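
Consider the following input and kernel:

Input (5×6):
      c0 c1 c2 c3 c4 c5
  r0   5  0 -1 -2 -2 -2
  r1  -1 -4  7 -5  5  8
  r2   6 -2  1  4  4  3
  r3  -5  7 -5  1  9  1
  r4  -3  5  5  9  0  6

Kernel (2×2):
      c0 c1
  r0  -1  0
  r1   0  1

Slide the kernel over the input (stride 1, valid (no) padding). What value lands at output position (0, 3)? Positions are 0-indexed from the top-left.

7

The receptive field on the input at this output position is [-2 -2 / -5 5]. Elementwise product with the kernel and sum: -2·-1 + 5·1.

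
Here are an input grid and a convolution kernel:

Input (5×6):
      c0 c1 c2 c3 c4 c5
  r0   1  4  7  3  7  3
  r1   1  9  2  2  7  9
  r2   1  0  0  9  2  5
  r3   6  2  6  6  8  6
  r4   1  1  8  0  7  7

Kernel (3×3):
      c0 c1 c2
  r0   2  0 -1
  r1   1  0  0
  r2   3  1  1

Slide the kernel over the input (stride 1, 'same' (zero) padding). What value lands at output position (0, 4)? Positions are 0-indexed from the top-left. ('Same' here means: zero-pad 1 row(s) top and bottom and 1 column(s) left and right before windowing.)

25

The receptive field on the zero-padded input at this output position is [0 0 0 / 3 7 3 / 2 7 9]. Elementwise product with the kernel and sum: 0·2 + 0·-1 + 3·1 + 2·3 + 7·1 + 9·1.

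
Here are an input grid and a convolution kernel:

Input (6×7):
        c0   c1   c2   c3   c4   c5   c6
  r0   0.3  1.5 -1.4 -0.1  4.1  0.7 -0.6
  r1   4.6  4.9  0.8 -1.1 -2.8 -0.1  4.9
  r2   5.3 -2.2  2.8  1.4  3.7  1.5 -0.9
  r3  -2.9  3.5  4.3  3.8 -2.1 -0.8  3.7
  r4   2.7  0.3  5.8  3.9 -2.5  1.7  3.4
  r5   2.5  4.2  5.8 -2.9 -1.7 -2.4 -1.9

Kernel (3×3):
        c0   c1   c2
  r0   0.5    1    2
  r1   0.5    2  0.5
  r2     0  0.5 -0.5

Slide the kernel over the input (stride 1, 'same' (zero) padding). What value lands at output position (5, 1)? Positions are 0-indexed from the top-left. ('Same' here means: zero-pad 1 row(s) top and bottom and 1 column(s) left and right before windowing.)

25.8

The receptive field on the zero-padded input at this output position is [2.7 0.3 5.8 / 2.5 4.2 5.8 / 0 0 0]. Elementwise product with the kernel and sum: 2.7·0.5 + 0.3·1 + 5.8·2 + 2.5·0.5 + 4.2·2 + 5.8·0.5 + 0·0.5 + 0·-0.5.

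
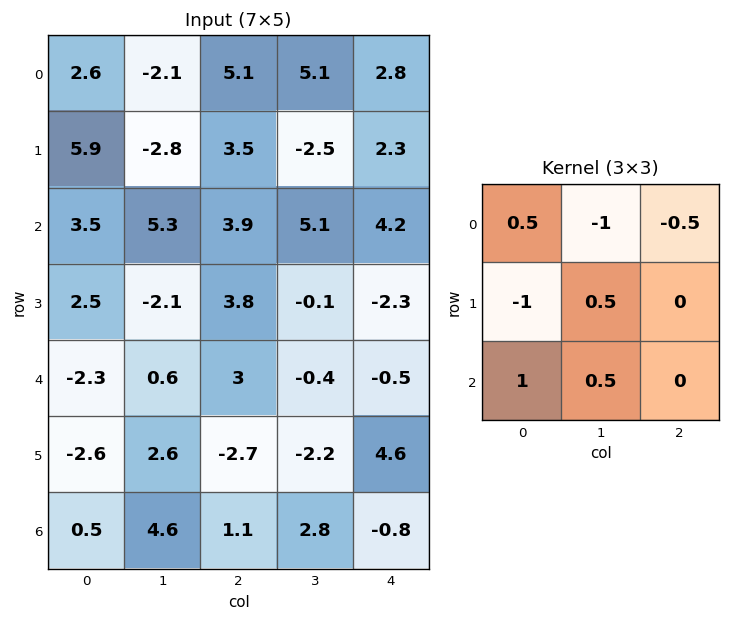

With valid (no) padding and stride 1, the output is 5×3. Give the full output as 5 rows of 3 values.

Output[0,0]: The receptive field on the input at this output position is [2.6 -2.1 5.1 / 5.9 -2.8 3.5 / 3.5 5.3 3.9]. Elementwise product with the kernel and sum: 2.6·0.5 + -2.1·-1 + 5.1·-0.5 + 5.9·-1 + -2.8·0.5 + 3.5·1 + 5.3·0.5.
Output[0,1]: The receptive field on the input at this output position is [-2.1 5.1 5.1 / -2.8 3.5 -2.5 / 5.3 3.9 5.1]. Elementwise product with the kernel and sum: -2.1·0.5 + 5.1·-1 + 5.1·-0.5 + -2.8·-1 + 3.5·0.5 + 5.3·1 + 3.9·0.5.

-0.3 3.1 -2.25
4.6 -7.2 5.5
-11.05 2.3 -6.3
2.75 -2.65 -3.85
3.45 -1.3 6.25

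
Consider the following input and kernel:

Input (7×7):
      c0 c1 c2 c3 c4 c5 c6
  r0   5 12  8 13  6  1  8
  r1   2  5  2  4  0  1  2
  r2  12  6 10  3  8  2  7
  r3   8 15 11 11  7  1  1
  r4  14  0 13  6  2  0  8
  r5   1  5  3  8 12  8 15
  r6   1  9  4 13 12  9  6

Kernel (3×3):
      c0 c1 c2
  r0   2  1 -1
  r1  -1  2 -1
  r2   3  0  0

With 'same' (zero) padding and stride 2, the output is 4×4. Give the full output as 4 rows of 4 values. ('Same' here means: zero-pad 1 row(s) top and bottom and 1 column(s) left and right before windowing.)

-2 6 10 18
15 64 51 19
21 65 50 43
-11 -9 22 34

Output[0,0]: The receptive field on the zero-padded input at this output position is [0 0 0 / 0 5 12 / 0 2 5]. Elementwise product with the kernel and sum: 0·2 + 0·1 + 0·-1 + 0·-1 + 5·2 + 12·-1 + 0·3.
Output[0,1]: The receptive field on the zero-padded input at this output position is [0 0 0 / 12 8 13 / 5 2 4]. Elementwise product with the kernel and sum: 0·2 + 0·1 + 0·-1 + 12·-1 + 8·2 + 13·-1 + 5·3.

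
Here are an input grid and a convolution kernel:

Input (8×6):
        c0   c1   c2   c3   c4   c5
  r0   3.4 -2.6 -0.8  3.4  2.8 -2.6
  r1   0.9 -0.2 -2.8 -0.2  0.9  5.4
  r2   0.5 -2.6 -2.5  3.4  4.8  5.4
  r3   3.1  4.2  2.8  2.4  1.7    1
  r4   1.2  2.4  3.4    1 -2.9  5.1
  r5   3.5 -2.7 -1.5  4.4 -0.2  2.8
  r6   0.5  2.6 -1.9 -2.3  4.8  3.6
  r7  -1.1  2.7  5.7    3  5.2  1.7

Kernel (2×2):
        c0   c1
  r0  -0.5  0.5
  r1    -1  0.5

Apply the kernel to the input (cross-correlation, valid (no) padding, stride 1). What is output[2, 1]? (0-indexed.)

-2.75

The receptive field on the input at this output position is [-2.6 -2.5 / 4.2 2.8]. Elementwise product with the kernel and sum: -2.6·-0.5 + -2.5·0.5 + 4.2·-1 + 2.8·0.5.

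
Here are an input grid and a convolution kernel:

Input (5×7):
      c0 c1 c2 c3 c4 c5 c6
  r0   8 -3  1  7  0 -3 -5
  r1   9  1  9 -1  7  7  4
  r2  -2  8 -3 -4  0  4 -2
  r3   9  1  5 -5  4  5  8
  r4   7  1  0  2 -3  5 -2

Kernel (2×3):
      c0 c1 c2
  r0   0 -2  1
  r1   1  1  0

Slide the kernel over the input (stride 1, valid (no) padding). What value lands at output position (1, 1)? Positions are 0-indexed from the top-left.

-14

The receptive field on the input at this output position is [1 9 -1 / 8 -3 -4]. Elementwise product with the kernel and sum: 9·-2 + -1·1 + 8·1 + -3·1.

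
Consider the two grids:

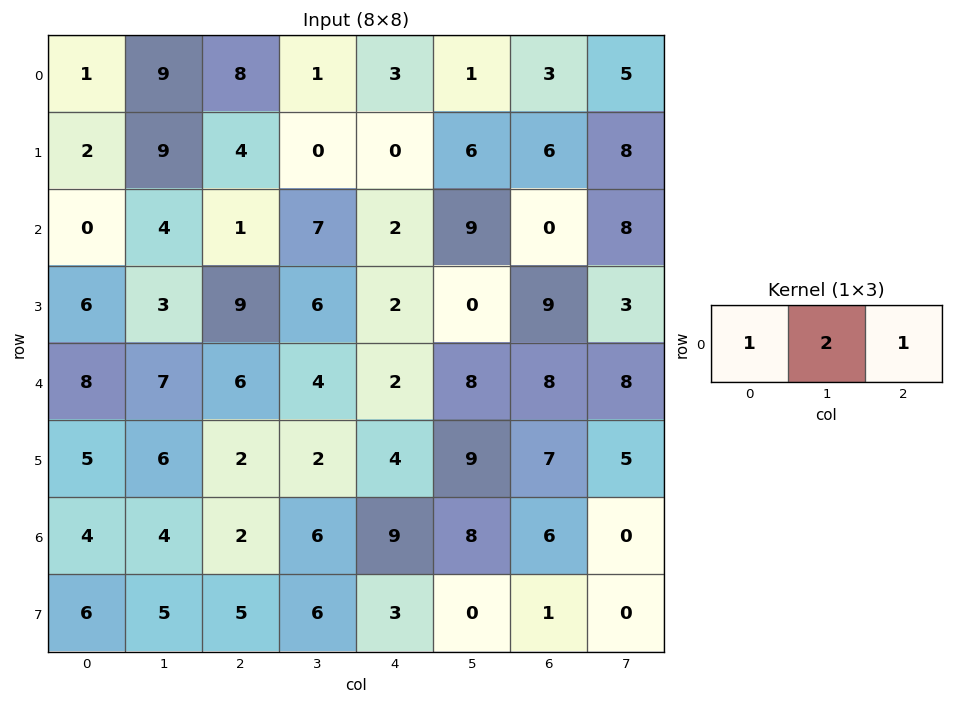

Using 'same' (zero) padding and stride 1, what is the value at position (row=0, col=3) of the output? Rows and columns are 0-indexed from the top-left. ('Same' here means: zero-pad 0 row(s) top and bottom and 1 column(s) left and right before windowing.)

The receptive field on the zero-padded input at this output position is [8 1 3]. Elementwise product with the kernel and sum: 8·1 + 1·2 + 3·1.

13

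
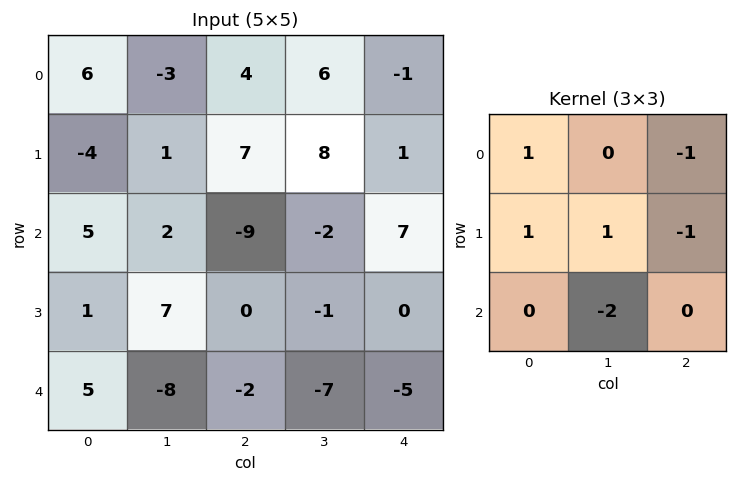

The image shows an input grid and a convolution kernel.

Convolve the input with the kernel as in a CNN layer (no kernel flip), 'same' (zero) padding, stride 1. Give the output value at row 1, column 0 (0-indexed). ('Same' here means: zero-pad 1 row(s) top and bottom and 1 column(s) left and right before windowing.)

-12

The receptive field on the zero-padded input at this output position is [0 6 -3 / 0 -4 1 / 0 5 2]. Elementwise product with the kernel and sum: 0·1 + -3·-1 + 0·1 + -4·1 + 1·-1 + 5·-2.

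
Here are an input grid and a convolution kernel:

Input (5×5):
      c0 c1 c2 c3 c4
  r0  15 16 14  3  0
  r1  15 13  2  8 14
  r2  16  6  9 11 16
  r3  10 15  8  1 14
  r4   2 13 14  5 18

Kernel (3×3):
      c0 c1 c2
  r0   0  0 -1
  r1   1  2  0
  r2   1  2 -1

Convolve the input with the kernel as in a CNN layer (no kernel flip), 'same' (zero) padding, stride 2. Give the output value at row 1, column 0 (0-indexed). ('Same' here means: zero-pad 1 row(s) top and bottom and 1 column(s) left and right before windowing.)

24

The receptive field on the zero-padded input at this output position is [0 15 13 / 0 16 6 / 0 10 15]. Elementwise product with the kernel and sum: 13·-1 + 0·1 + 16·2 + 0·1 + 10·2 + 15·-1.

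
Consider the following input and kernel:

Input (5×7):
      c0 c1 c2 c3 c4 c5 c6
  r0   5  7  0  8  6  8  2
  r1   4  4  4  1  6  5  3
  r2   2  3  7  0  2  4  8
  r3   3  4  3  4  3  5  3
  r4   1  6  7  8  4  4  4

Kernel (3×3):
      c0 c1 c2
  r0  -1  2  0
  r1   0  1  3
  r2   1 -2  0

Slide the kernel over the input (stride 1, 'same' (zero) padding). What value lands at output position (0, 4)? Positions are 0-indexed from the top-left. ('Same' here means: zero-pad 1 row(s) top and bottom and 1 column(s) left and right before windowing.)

19

The receptive field on the zero-padded input at this output position is [0 0 0 / 8 6 8 / 1 6 5]. Elementwise product with the kernel and sum: 0·-1 + 0·2 + 6·1 + 8·3 + 1·1 + 6·-2.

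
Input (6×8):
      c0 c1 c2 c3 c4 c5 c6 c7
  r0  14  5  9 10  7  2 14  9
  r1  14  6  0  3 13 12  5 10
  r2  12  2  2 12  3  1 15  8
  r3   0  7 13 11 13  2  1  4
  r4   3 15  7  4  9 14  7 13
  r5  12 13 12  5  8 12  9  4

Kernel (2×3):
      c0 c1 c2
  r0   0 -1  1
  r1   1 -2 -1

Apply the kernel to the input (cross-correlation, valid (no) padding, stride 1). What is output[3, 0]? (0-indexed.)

The receptive field on the input at this output position is [0 7 13 / 3 15 7]. Elementwise product with the kernel and sum: 7·-1 + 13·1 + 3·1 + 15·-2 + 7·-1.

-28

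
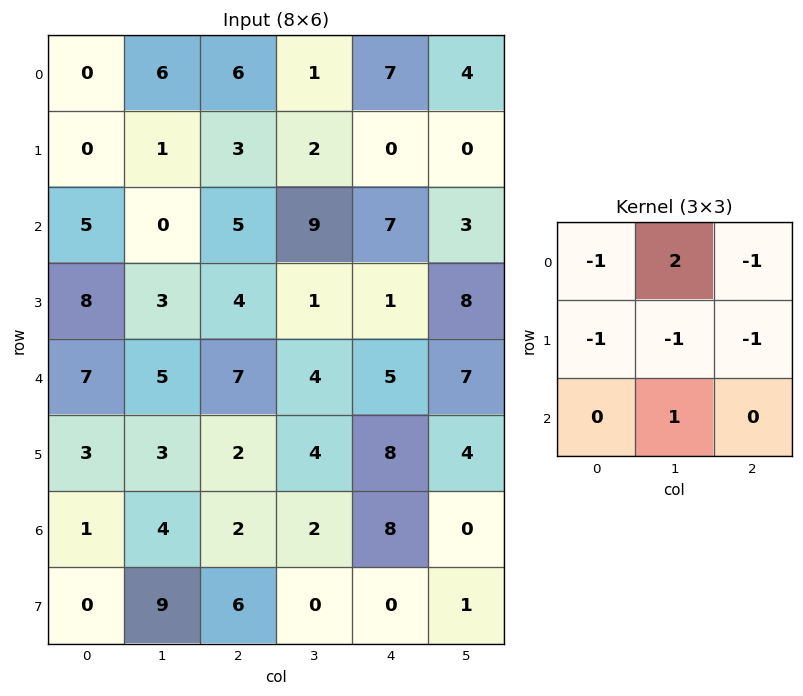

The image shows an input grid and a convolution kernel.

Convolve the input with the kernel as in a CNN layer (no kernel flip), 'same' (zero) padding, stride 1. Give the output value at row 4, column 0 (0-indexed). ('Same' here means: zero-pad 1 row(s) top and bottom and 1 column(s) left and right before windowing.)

4

The receptive field on the zero-padded input at this output position is [0 8 3 / 0 7 5 / 0 3 3]. Elementwise product with the kernel and sum: 0·-1 + 8·2 + 3·-1 + 0·-1 + 7·-1 + 5·-1 + 3·1.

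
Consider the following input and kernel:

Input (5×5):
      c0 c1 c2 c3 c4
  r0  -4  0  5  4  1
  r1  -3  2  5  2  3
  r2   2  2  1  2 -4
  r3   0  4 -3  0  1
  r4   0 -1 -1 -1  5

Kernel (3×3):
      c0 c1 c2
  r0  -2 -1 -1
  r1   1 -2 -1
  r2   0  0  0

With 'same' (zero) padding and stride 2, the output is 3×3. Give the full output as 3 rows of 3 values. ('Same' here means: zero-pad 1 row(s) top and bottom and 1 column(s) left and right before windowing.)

Output[0,0]: The receptive field on the zero-padded input at this output position is [0 0 0 / 0 -4 0 / 0 -3 2]. Elementwise product with the kernel and sum: 0·-2 + 0·-1 + 0·-1 + 0·1 + -4·-2 + 0·-1.

8 -14 2
-5 -13 3
-3 -3 -12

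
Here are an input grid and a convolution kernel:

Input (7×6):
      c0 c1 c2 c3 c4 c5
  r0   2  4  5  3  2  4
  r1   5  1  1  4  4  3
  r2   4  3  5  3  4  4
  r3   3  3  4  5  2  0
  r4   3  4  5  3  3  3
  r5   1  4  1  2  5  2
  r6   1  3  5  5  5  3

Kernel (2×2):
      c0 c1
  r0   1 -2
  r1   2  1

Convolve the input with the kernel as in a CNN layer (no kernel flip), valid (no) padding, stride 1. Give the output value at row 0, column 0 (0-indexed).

5

The receptive field on the input at this output position is [2 4 / 5 1]. Elementwise product with the kernel and sum: 2·1 + 4·-2 + 5·2 + 1·1.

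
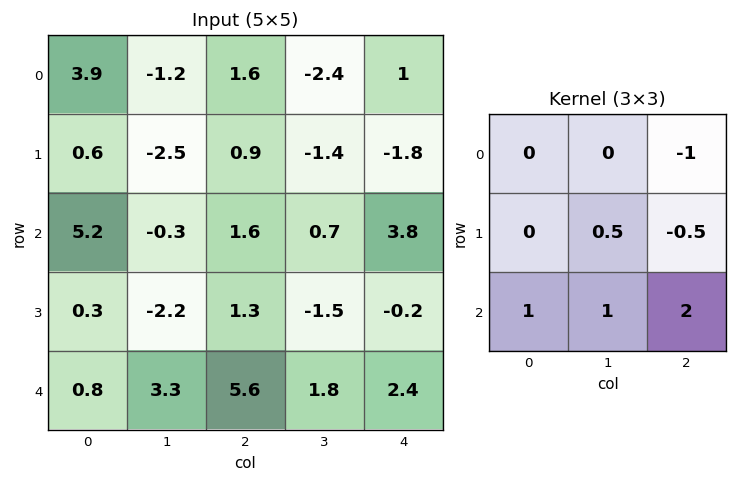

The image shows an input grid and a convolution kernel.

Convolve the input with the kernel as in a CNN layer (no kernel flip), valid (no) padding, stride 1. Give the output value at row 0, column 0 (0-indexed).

4.8

The receptive field on the input at this output position is [3.9 -1.2 1.6 / 0.6 -2.5 0.9 / 5.2 -0.3 1.6]. Elementwise product with the kernel and sum: 1.6·-1 + -2.5·0.5 + 0.9·-0.5 + 5.2·1 + -0.3·1 + 1.6·2.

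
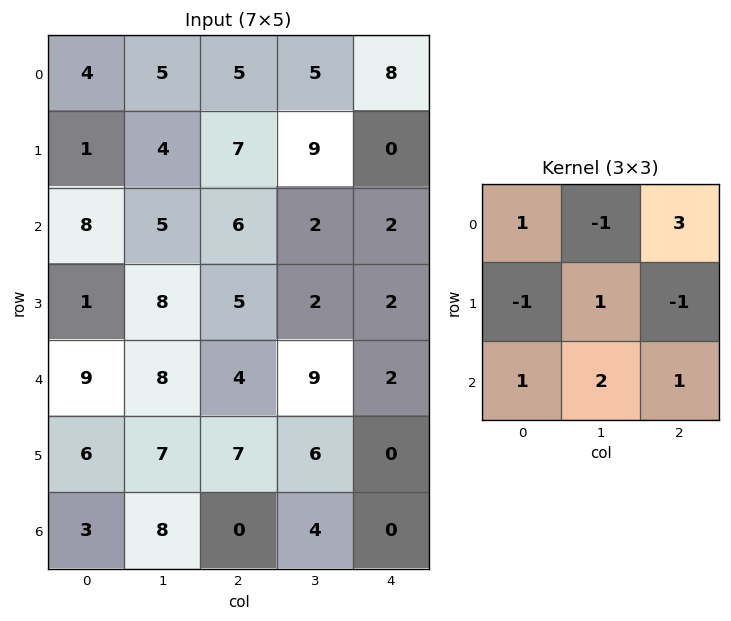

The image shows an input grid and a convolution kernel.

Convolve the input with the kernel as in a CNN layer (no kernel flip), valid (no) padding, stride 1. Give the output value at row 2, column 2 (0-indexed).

The receptive field on the input at this output position is [6 2 2 / 5 2 2 / 4 9 2]. Elementwise product with the kernel and sum: 6·1 + 2·-1 + 2·3 + 5·-1 + 2·1 + 2·-1 + 4·1 + 9·2 + 2·1.

29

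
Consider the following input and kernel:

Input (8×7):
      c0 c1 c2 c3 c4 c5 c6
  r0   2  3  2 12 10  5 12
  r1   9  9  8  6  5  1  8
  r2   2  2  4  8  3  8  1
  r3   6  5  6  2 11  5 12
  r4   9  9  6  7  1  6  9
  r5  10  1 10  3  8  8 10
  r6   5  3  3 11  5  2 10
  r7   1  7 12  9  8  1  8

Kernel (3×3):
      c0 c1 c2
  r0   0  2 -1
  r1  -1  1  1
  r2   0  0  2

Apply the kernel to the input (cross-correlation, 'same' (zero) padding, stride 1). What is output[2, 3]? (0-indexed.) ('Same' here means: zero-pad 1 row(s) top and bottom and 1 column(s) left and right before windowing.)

36

The receptive field on the zero-padded input at this output position is [8 6 5 / 4 8 3 / 6 2 11]. Elementwise product with the kernel and sum: 6·2 + 5·-1 + 4·-1 + 8·1 + 3·1 + 11·2.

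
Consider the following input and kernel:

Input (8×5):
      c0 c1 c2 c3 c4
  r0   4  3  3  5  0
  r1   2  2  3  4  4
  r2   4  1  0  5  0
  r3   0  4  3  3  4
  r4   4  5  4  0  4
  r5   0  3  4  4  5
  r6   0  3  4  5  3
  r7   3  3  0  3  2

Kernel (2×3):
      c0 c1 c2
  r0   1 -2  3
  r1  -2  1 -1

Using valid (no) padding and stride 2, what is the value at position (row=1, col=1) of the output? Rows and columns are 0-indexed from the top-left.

The receptive field on the input at this output position is [0 5 0 / 3 3 4]. Elementwise product with the kernel and sum: 0·1 + 5·-2 + 0·3 + 3·-2 + 3·1 + 4·-1.

-17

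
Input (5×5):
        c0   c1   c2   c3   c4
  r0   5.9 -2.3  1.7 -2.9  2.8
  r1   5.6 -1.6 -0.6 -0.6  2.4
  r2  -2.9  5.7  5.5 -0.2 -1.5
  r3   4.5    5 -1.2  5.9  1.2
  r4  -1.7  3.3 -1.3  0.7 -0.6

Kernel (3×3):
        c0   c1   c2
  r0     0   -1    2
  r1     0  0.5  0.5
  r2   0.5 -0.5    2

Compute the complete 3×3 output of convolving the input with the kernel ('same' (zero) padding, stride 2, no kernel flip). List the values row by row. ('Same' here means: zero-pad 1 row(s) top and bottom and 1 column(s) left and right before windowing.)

Output[0,0]: The receptive field on the zero-padded input at this output position is [0 0 0 / 0 5.9 -2.3 / 0 5.6 -1.6]. Elementwise product with the kernel and sum: 0·-1 + 0·2 + 5.9·0.5 + -2.3·0.5 + 0·0.5 + 5.6·-0.5 + -1.6·2.
Output[0,1]: The receptive field on the zero-padded input at this output position is [0 0 0 / -2.3 1.7 -2.9 / -1.6 -0.6 -0.6]. Elementwise product with the kernel and sum: 0·-1 + 0·2 + 1.7·0.5 + -2.9·0.5 + -1.6·0.5 + -0.6·-0.5 + -0.6·2.

-4.2 -2.3 -0.1
0.35 16.95 -0.8
6.3 12.7 -1.5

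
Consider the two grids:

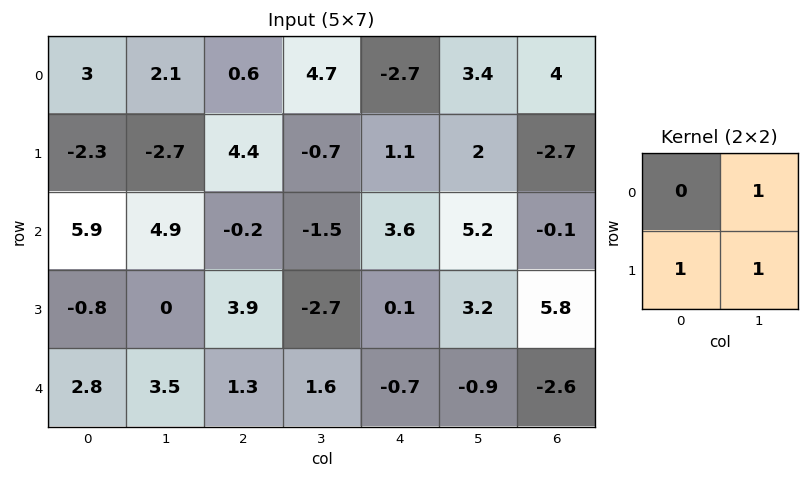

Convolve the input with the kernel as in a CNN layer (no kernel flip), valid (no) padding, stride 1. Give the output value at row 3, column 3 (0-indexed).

1

The receptive field on the input at this output position is [-2.7 0.1 / 1.6 -0.7]. Elementwise product with the kernel and sum: 0.1·1 + 1.6·1 + -0.7·1.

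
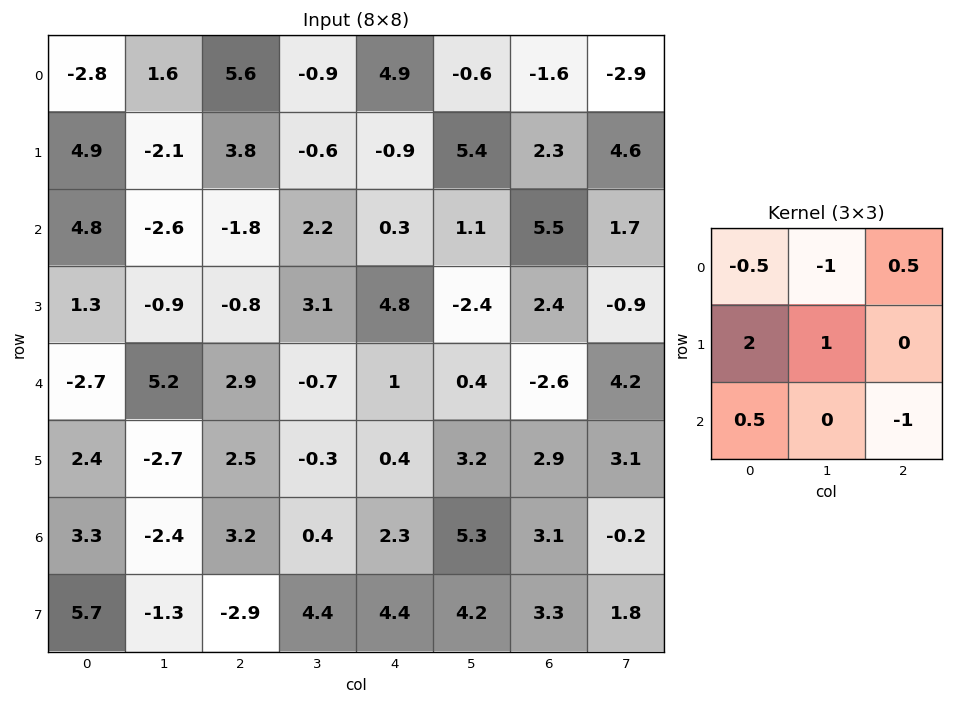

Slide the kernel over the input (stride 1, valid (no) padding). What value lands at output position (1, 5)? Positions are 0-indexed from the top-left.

4.7

The receptive field on the input at this output position is [5.4 2.3 4.6 / 1.1 5.5 1.7 / -2.4 2.4 -0.9]. Elementwise product with the kernel and sum: 5.4·-0.5 + 2.3·-1 + 4.6·0.5 + 1.1·2 + 5.5·1 + -2.4·0.5 + -0.9·-1.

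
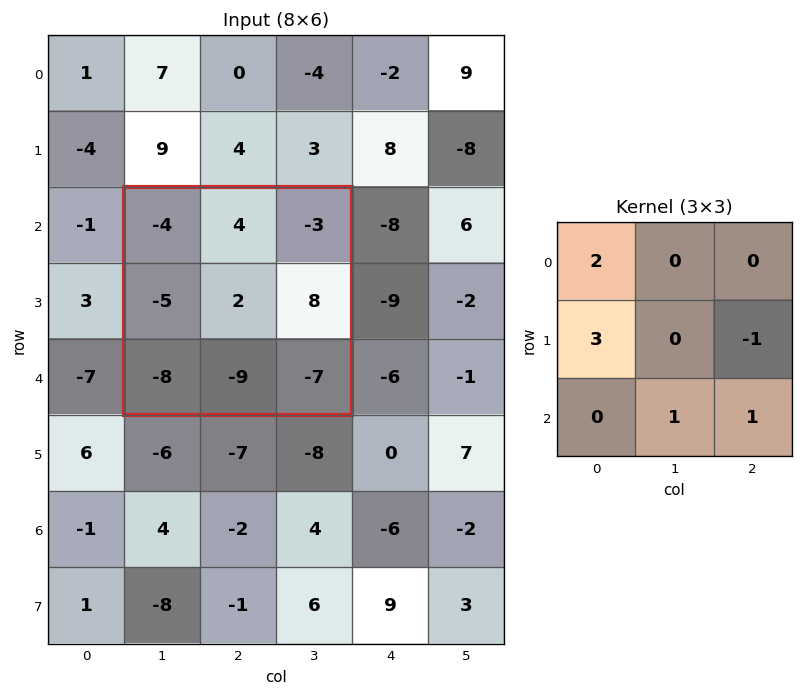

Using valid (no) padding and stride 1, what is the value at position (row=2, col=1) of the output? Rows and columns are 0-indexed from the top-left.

The receptive field on the input at this output position is [-4 4 -3 / -5 2 8 / -8 -9 -7]. Elementwise product with the kernel and sum: -4·2 + -5·3 + 8·-1 + -9·1 + -7·1.

-47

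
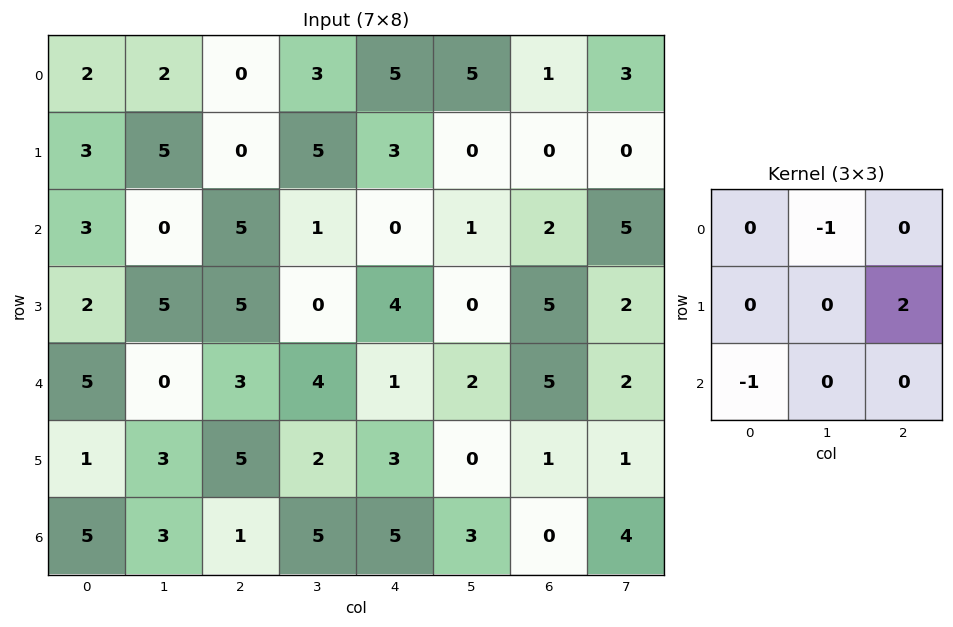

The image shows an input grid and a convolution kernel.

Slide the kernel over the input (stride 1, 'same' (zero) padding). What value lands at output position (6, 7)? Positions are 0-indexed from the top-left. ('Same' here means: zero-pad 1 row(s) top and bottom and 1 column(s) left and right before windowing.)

-1

The receptive field on the zero-padded input at this output position is [1 1 0 / 0 4 0 / 0 0 0]. Elementwise product with the kernel and sum: 1·-1 + 0·2 + 0·-1.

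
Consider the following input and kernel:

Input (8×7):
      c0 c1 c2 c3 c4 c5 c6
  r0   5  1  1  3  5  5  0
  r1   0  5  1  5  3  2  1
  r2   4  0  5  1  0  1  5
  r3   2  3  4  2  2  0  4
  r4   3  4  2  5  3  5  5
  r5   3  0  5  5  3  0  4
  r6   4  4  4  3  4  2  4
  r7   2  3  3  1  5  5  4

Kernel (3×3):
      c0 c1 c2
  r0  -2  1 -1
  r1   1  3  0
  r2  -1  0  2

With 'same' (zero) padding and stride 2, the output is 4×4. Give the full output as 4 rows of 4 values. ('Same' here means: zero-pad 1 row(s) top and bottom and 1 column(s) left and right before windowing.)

25 9 17 3
13 2 -10 13
8 16 7 24
21 15 17 13

Output[0,0]: The receptive field on the zero-padded input at this output position is [0 0 0 / 0 5 1 / 0 0 5]. Elementwise product with the kernel and sum: 0·-2 + 0·1 + 0·-1 + 0·1 + 5·3 + 0·-1 + 5·2.
Output[0,1]: The receptive field on the zero-padded input at this output position is [0 0 0 / 1 1 3 / 5 1 5]. Elementwise product with the kernel and sum: 0·-2 + 0·1 + 0·-1 + 1·1 + 1·3 + 5·-1 + 5·2.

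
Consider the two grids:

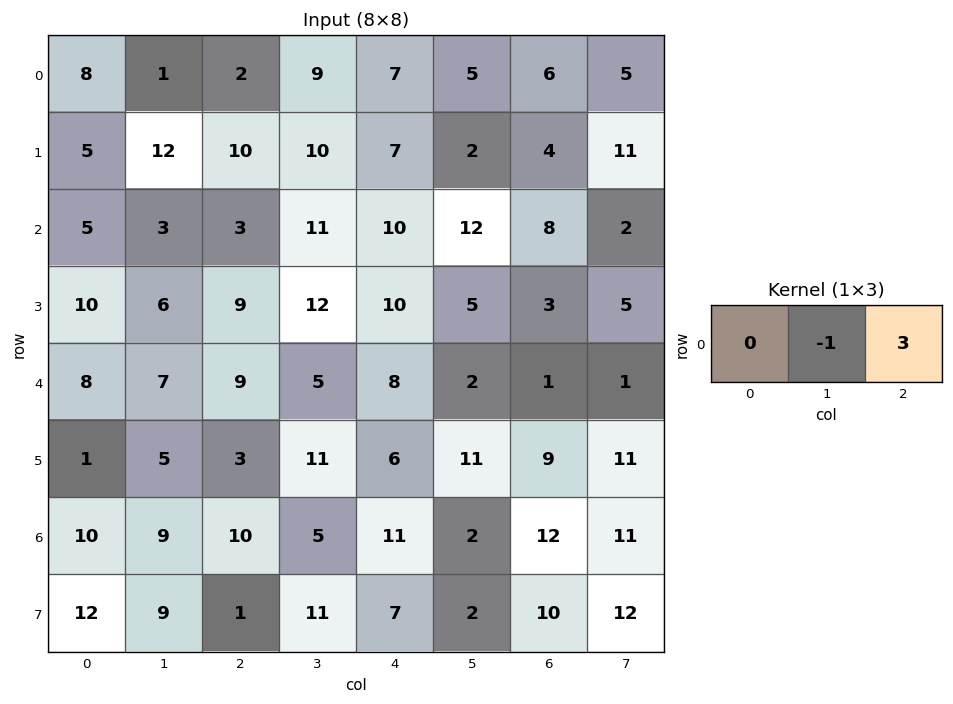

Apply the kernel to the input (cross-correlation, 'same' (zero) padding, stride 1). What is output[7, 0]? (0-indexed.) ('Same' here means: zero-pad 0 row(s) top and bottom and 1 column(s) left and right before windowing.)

The receptive field on the zero-padded input at this output position is [0 12 9]. Elementwise product with the kernel and sum: 12·-1 + 9·3.

15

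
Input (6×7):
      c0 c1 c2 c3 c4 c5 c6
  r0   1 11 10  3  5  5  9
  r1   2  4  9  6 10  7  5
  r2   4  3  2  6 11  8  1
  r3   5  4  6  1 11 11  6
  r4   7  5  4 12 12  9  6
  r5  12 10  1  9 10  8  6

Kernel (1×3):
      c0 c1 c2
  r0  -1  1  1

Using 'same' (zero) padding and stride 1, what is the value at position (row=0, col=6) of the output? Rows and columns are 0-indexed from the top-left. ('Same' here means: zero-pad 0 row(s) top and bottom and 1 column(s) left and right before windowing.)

The receptive field on the zero-padded input at this output position is [5 9 0]. Elementwise product with the kernel and sum: 5·-1 + 9·1 + 0·1.

4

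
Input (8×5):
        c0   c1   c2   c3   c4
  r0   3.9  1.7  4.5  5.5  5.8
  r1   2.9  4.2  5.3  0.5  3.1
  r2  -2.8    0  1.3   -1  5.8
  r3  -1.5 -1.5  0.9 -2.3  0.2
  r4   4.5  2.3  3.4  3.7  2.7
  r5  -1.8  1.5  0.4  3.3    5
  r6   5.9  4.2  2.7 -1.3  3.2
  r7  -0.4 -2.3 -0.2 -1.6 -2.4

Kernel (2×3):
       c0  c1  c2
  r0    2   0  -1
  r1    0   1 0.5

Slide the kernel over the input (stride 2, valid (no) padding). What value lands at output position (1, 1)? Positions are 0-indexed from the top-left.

The receptive field on the input at this output position is [1.3 -1 5.8 / 0.9 -2.3 0.2]. Elementwise product with the kernel and sum: 1.3·2 + 5.8·-1 + -2.3·1 + 0.2·0.5.

-5.4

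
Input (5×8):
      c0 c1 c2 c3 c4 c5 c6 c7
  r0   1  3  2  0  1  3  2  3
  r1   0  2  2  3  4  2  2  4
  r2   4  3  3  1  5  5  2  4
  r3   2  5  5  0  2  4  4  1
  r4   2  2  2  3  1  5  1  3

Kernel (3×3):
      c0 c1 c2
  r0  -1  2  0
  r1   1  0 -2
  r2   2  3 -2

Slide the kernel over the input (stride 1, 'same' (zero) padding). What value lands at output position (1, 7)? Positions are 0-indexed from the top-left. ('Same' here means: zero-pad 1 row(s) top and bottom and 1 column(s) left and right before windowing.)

The receptive field on the zero-padded input at this output position is [2 3 0 / 2 4 0 / 2 4 0]. Elementwise product with the kernel and sum: 2·-1 + 3·2 + 2·1 + 0·-2 + 2·2 + 4·3 + 0·-2.

22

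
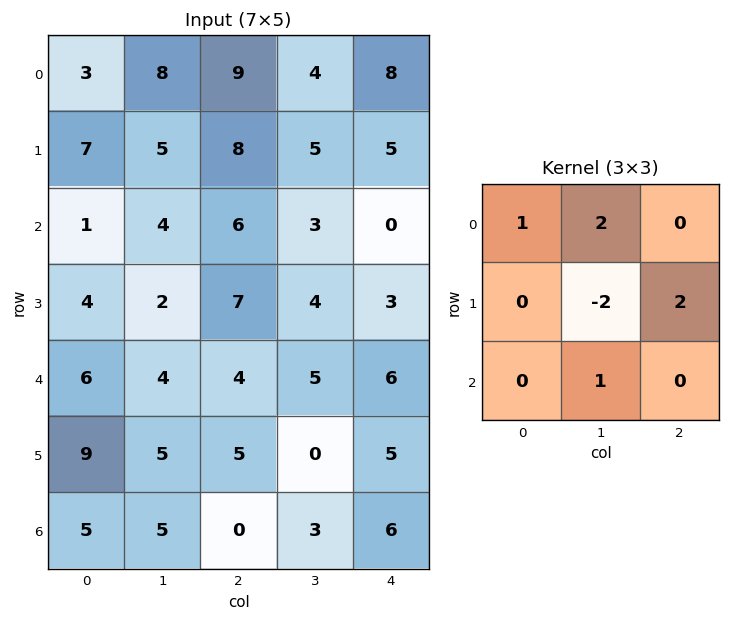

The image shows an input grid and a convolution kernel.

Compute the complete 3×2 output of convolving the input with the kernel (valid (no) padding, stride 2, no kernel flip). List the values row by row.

29 20
23 15
19 27

Output[0,0]: The receptive field on the input at this output position is [3 8 9 / 7 5 8 / 1 4 6]. Elementwise product with the kernel and sum: 3·1 + 8·2 + 5·-2 + 8·2 + 4·1.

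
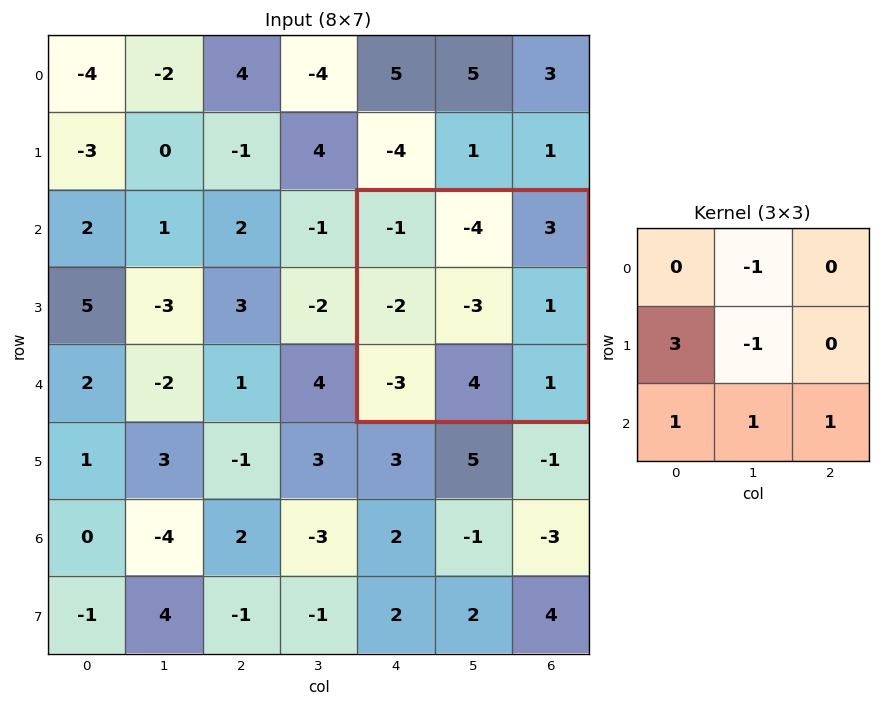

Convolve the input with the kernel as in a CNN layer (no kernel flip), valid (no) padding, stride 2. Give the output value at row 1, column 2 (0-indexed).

The receptive field on the input at this output position is [-1 -4 3 / -2 -3 1 / -3 4 1]. Elementwise product with the kernel and sum: -4·-1 + -2·3 + -3·-1 + -3·1 + 4·1 + 1·1.

3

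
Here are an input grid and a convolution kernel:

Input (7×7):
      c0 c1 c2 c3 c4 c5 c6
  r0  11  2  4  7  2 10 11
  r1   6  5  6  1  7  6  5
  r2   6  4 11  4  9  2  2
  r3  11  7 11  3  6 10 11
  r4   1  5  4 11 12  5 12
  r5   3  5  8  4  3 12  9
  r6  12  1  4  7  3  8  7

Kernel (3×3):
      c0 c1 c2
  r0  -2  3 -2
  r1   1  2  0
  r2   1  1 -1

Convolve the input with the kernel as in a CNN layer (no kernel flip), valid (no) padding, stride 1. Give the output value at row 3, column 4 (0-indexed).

The receptive field on the input at this output position is [6 10 11 / 12 5 12 / 3 12 9]. Elementwise product with the kernel and sum: 6·-2 + 10·3 + 11·-2 + 12·1 + 5·2 + 3·1 + 12·1 + 9·-1.

24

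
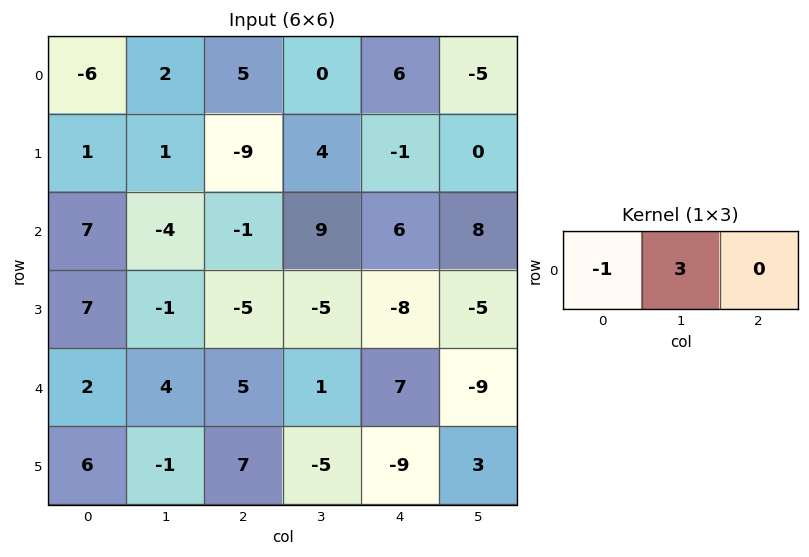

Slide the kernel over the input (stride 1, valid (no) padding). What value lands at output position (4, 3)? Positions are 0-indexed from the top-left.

20

The receptive field on the input at this output position is [1 7 -9]. Elementwise product with the kernel and sum: 1·-1 + 7·3.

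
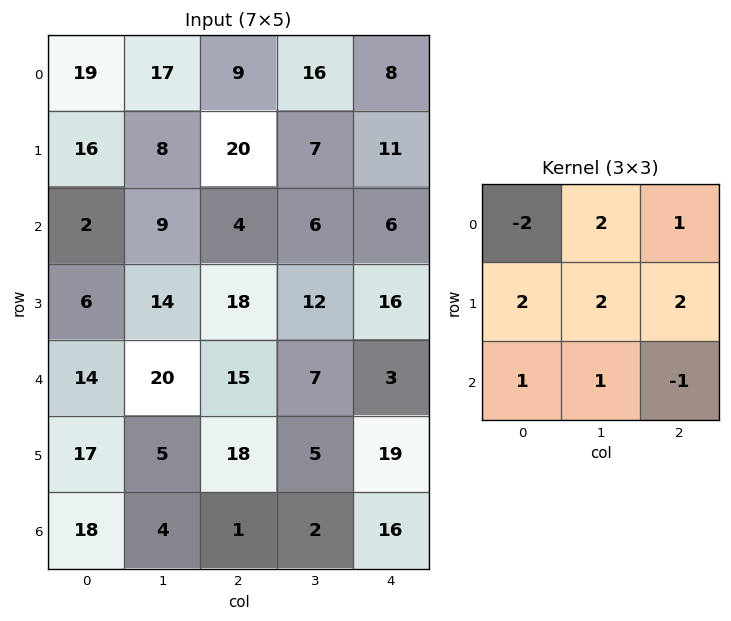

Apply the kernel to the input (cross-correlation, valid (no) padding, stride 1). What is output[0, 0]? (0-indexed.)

The receptive field on the input at this output position is [19 17 9 / 16 8 20 / 2 9 4]. Elementwise product with the kernel and sum: 19·-2 + 17·2 + 9·1 + 16·2 + 8·2 + 20·2 + 2·1 + 9·1 + 4·-1.

100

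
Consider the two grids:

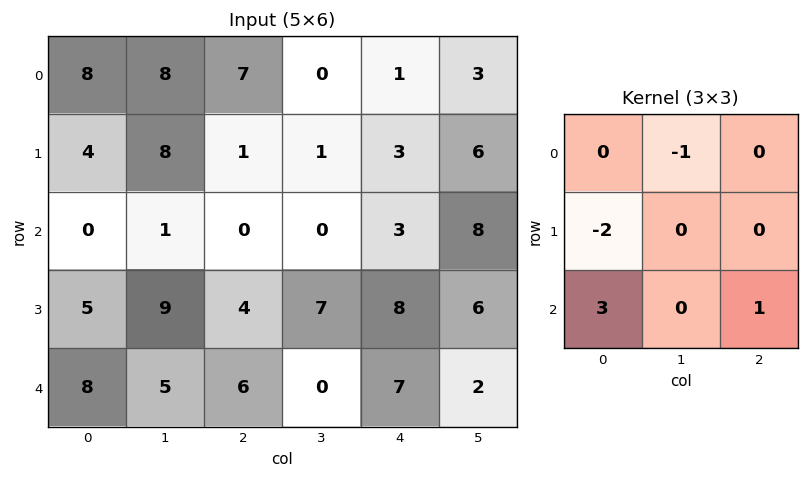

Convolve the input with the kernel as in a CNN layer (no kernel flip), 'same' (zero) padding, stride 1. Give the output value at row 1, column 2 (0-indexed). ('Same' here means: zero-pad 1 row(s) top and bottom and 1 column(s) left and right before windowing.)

The receptive field on the zero-padded input at this output position is [8 7 0 / 8 1 1 / 1 0 0]. Elementwise product with the kernel and sum: 7·-1 + 8·-2 + 1·3 + 0·1.

-20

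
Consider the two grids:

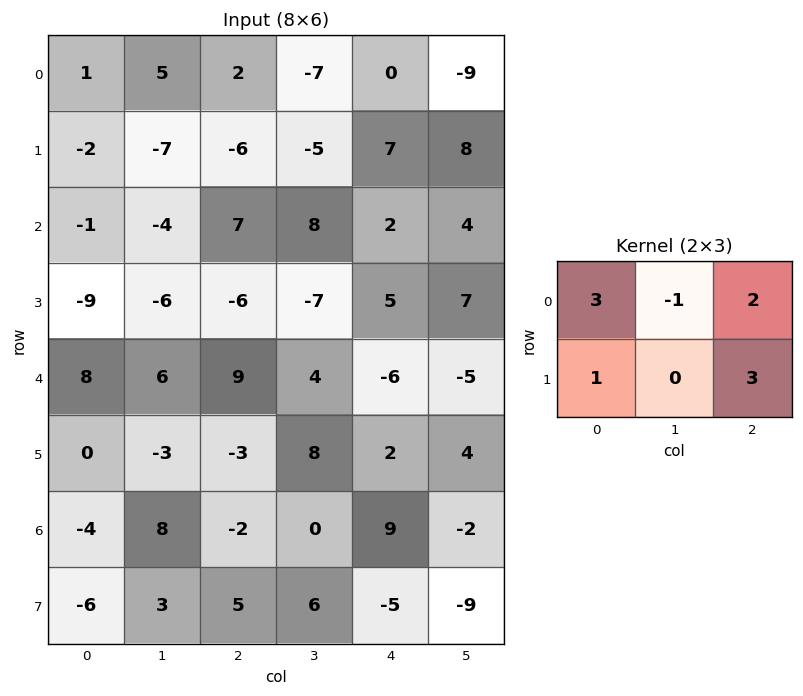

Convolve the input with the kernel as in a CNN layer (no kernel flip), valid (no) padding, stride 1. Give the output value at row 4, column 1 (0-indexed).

The receptive field on the input at this output position is [6 9 4 / -3 -3 8]. Elementwise product with the kernel and sum: 6·3 + 9·-1 + 4·2 + -3·1 + 8·3.

38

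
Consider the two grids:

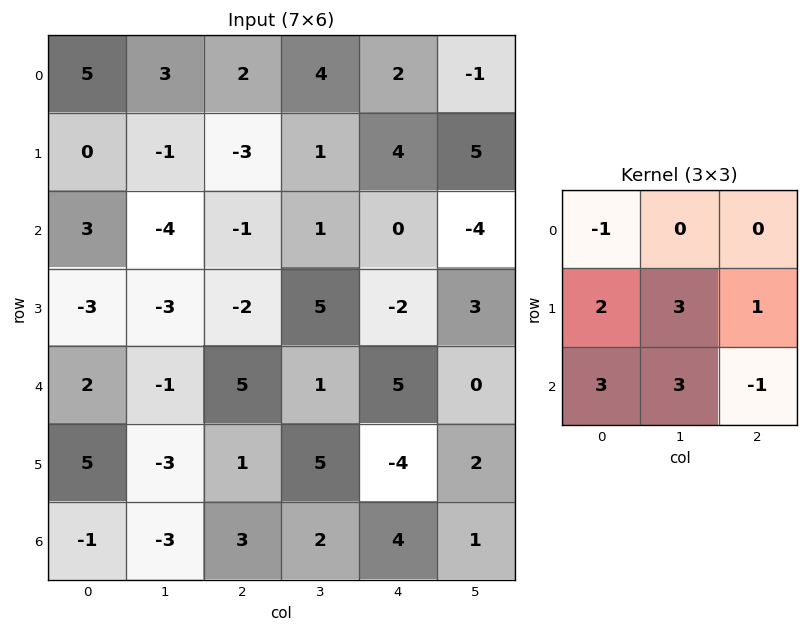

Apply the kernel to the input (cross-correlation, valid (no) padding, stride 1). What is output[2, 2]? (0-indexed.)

The receptive field on the input at this output position is [-1 1 0 / -2 5 -2 / 5 1 5]. Elementwise product with the kernel and sum: -1·-1 + -2·2 + 5·3 + -2·1 + 5·3 + 1·3 + 5·-1.

23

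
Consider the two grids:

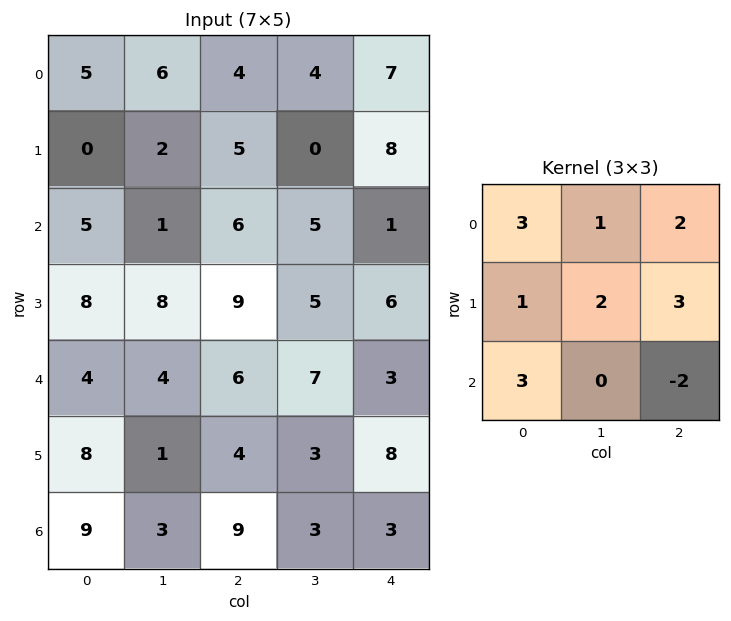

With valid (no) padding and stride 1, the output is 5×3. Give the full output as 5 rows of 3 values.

51 35 75
43 53 65
79 58 74
96 77 69
59 53 86

Output[0,0]: The receptive field on the input at this output position is [5 6 4 / 0 2 5 / 5 1 6]. Elementwise product with the kernel and sum: 5·3 + 6·1 + 4·2 + 0·1 + 2·2 + 5·3 + 5·3 + 6·-2.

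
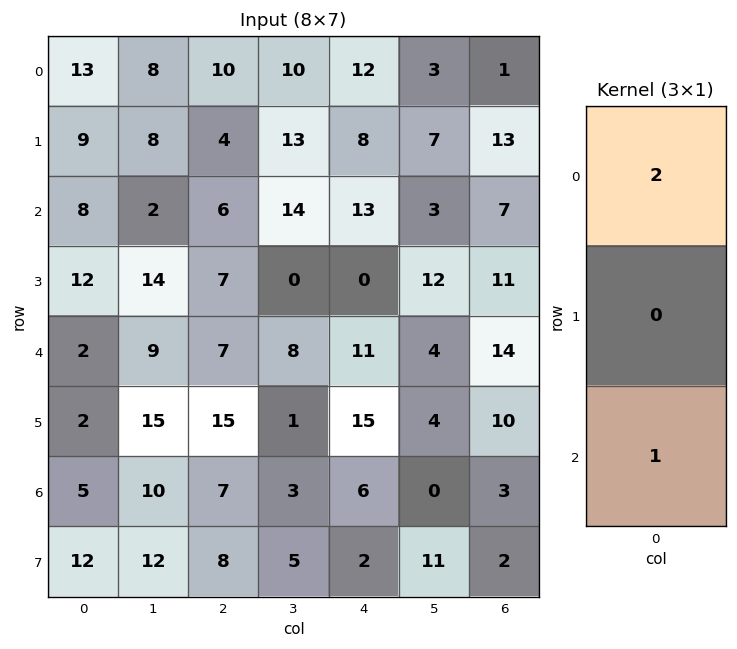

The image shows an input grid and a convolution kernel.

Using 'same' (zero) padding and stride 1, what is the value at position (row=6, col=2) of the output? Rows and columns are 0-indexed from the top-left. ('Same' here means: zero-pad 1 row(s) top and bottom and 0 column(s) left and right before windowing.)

38

The receptive field on the zero-padded input at this output position is [15 / 7 / 8]. Elementwise product with the kernel and sum: 15·2 + 8·1.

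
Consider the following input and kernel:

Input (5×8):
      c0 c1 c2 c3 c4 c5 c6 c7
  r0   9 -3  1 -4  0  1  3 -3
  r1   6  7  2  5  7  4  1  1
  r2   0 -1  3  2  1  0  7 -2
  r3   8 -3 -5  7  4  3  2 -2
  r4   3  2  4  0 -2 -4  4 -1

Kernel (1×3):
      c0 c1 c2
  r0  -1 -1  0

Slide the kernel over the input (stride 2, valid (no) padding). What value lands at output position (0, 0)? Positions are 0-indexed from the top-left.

-6

The receptive field on the input at this output position is [9 -3 1]. Elementwise product with the kernel and sum: 9·-1 + -3·-1.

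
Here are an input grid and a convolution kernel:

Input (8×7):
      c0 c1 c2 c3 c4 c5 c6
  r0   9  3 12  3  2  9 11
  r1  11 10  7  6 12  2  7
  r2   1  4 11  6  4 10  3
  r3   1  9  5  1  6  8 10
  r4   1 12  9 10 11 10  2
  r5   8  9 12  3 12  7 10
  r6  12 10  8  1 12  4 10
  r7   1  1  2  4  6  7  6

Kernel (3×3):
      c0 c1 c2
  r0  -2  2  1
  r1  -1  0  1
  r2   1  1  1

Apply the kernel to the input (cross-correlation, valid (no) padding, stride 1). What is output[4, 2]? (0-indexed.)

34

The receptive field on the input at this output position is [9 10 11 / 12 3 12 / 8 1 12]. Elementwise product with the kernel and sum: 9·-2 + 10·2 + 11·1 + 12·-1 + 12·1 + 8·1 + 1·1 + 12·1.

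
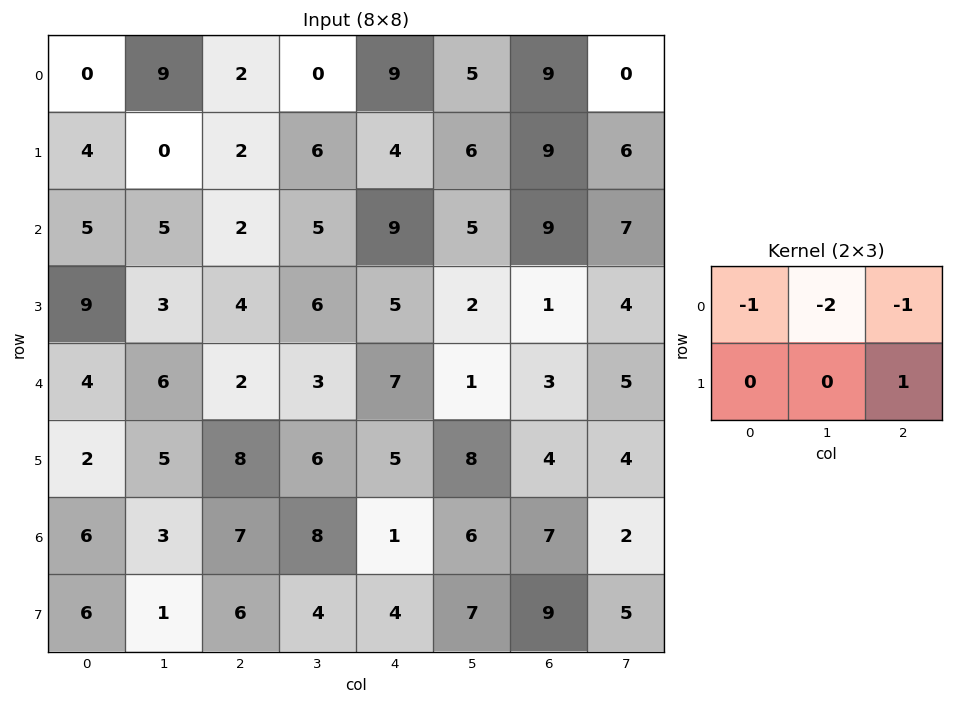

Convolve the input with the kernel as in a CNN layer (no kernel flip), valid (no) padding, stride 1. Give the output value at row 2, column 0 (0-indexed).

The receptive field on the input at this output position is [5 5 2 / 9 3 4]. Elementwise product with the kernel and sum: 5·-1 + 5·-2 + 2·-1 + 4·1.

-13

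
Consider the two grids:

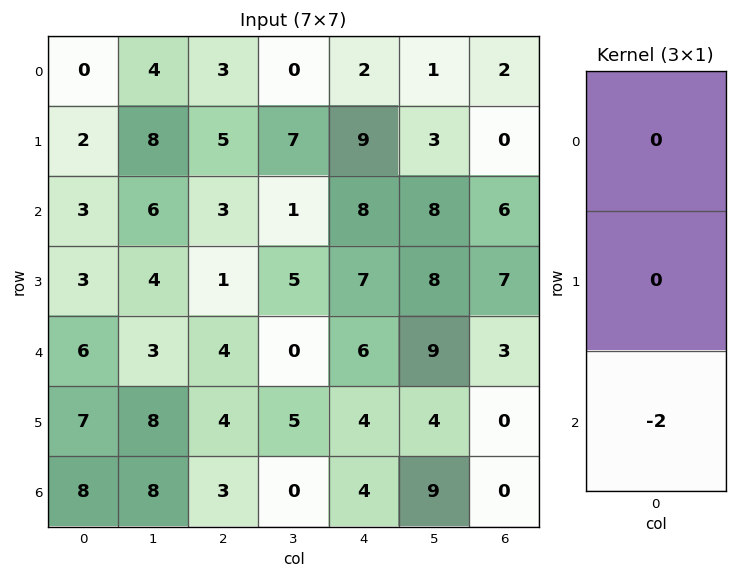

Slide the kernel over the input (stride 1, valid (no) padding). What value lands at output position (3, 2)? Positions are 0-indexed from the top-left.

-8

The receptive field on the input at this output position is [1 / 4 / 4]. Elementwise product with the kernel and sum: 4·-2.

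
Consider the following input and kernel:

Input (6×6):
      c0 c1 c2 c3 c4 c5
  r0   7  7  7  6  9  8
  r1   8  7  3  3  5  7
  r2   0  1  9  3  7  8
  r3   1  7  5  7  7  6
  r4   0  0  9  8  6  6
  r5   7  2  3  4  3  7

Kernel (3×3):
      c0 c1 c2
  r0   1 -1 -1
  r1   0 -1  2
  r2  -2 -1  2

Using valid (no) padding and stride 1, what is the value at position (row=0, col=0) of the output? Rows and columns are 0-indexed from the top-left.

9

The receptive field on the input at this output position is [7 7 7 / 8 7 3 / 0 1 9]. Elementwise product with the kernel and sum: 7·1 + 7·-1 + 7·-1 + 7·-1 + 3·2 + 0·-2 + 1·-1 + 9·2.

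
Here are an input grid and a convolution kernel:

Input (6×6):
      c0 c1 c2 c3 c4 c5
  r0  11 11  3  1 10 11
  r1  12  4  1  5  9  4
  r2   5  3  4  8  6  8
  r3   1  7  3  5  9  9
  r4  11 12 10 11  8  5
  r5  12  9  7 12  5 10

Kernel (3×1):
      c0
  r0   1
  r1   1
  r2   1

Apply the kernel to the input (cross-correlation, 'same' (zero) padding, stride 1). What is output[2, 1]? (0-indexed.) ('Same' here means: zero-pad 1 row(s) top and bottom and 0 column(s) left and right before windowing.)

The receptive field on the zero-padded input at this output position is [4 / 3 / 7]. Elementwise product with the kernel and sum: 4·1 + 3·1 + 7·1.

14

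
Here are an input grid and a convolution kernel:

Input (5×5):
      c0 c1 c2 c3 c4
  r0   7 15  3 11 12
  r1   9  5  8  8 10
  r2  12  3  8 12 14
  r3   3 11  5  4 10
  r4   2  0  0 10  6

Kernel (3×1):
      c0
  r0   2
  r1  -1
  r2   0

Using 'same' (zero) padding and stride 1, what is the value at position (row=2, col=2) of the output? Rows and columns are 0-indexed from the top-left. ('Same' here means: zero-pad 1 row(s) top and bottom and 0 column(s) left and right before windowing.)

The receptive field on the zero-padded input at this output position is [8 / 8 / 5]. Elementwise product with the kernel and sum: 8·2 + 8·-1.

8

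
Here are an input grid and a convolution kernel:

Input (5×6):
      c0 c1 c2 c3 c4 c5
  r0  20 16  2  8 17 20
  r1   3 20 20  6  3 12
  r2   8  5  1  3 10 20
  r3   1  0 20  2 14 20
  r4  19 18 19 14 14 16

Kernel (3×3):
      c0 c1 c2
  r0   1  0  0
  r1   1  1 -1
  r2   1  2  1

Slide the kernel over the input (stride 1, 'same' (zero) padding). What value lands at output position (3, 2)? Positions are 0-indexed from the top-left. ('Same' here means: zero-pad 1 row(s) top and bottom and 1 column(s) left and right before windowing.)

The receptive field on the zero-padded input at this output position is [5 1 3 / 0 20 2 / 18 19 14]. Elementwise product with the kernel and sum: 5·1 + 0·1 + 20·1 + 2·-1 + 18·1 + 19·2 + 14·1.

93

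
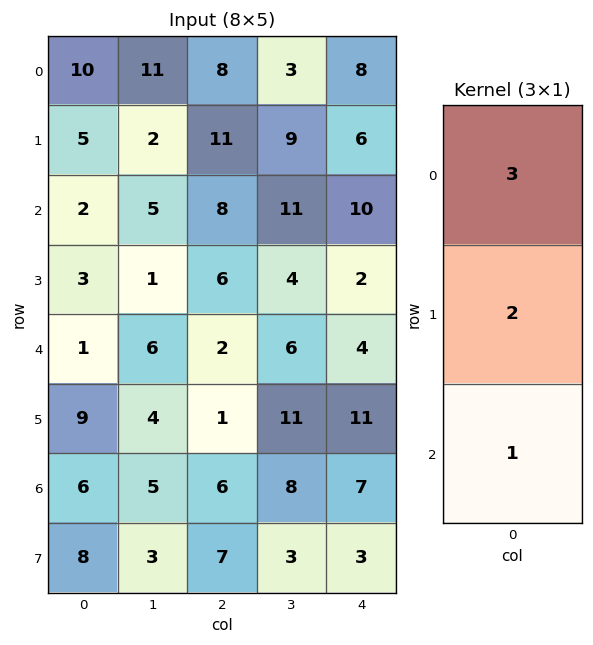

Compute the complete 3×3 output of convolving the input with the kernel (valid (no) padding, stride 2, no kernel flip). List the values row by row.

42 54 46
13 38 38
27 14 41

Output[0,0]: The receptive field on the input at this output position is [10 / 5 / 2]. Elementwise product with the kernel and sum: 10·3 + 5·2 + 2·1.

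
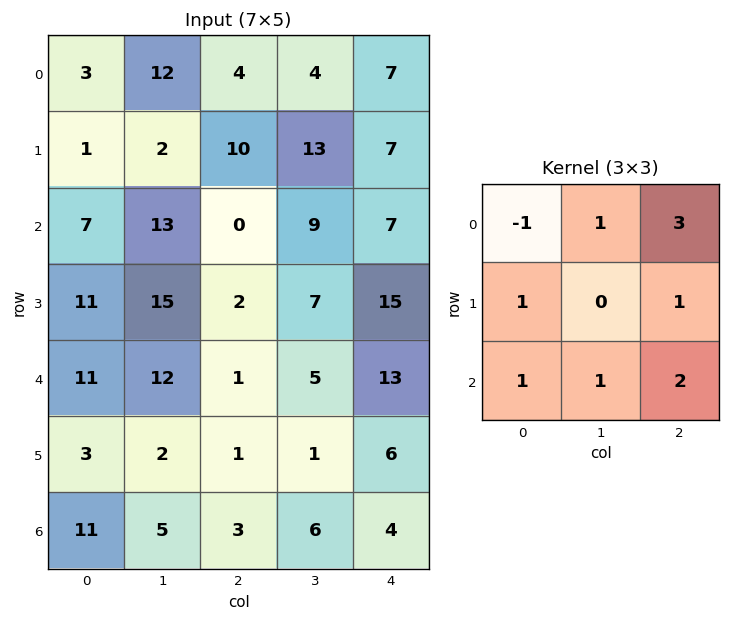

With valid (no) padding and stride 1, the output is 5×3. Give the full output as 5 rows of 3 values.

Output[0,0]: The receptive field on the input at this output position is [3 12 4 / 1 2 10 / 7 13 0]. Elementwise product with the kernel and sum: 3·-1 + 12·1 + 4·3 + 1·1 + 10·1 + 7·1 + 13·1 + 0·2.
Output[0,1]: The receptive field on the input at this output position is [12 4 4 / 2 10 13 / 13 0 9]. Elementwise product with the kernel and sum: 12·-1 + 4·1 + 4·3 + 2·1 + 13·1 + 13·1 + 0·1 + 9·2.

52 50 61
68 100 70
44 59 79
29 30 78
30 27 67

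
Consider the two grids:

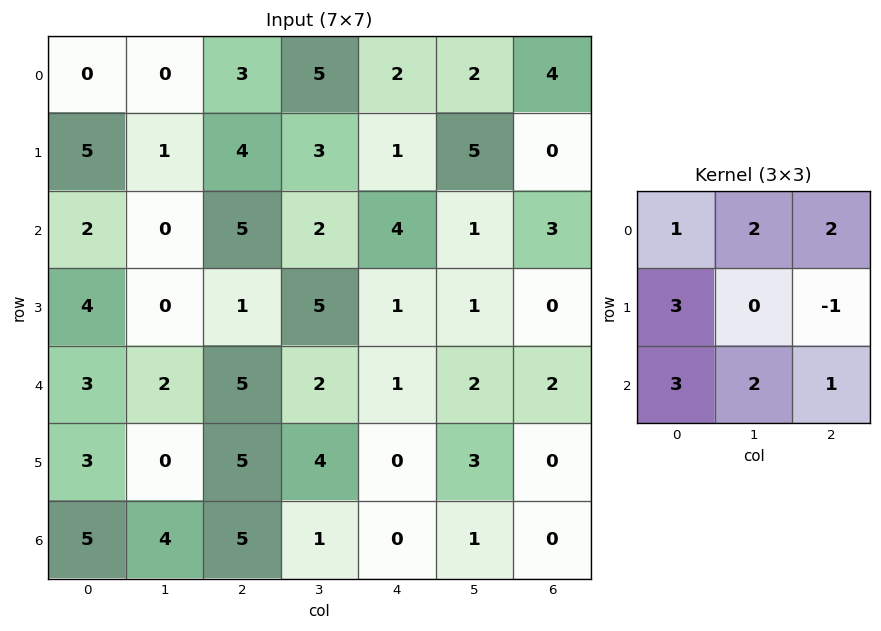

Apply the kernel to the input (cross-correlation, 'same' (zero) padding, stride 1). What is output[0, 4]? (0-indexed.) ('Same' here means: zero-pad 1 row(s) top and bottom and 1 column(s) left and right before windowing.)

The receptive field on the zero-padded input at this output position is [0 0 0 / 5 2 2 / 3 1 5]. Elementwise product with the kernel and sum: 0·1 + 0·2 + 0·2 + 5·3 + 2·-1 + 3·3 + 1·2 + 5·1.

29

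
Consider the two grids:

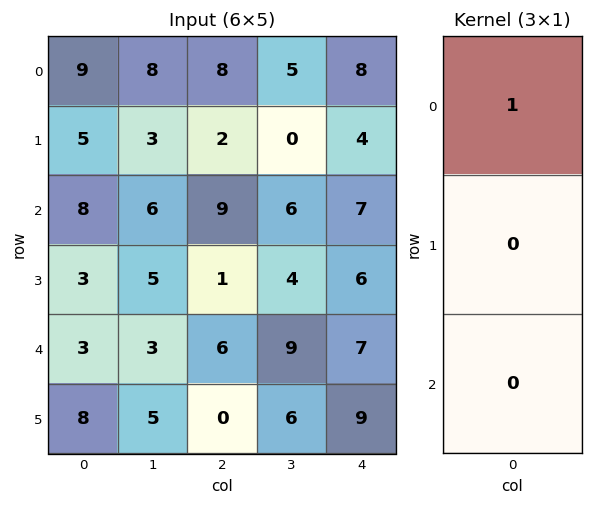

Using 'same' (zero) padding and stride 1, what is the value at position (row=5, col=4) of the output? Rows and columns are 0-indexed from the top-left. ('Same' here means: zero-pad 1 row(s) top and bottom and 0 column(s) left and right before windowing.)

7

The receptive field on the zero-padded input at this output position is [7 / 9 / 0]. Elementwise product with the kernel and sum: 7·1.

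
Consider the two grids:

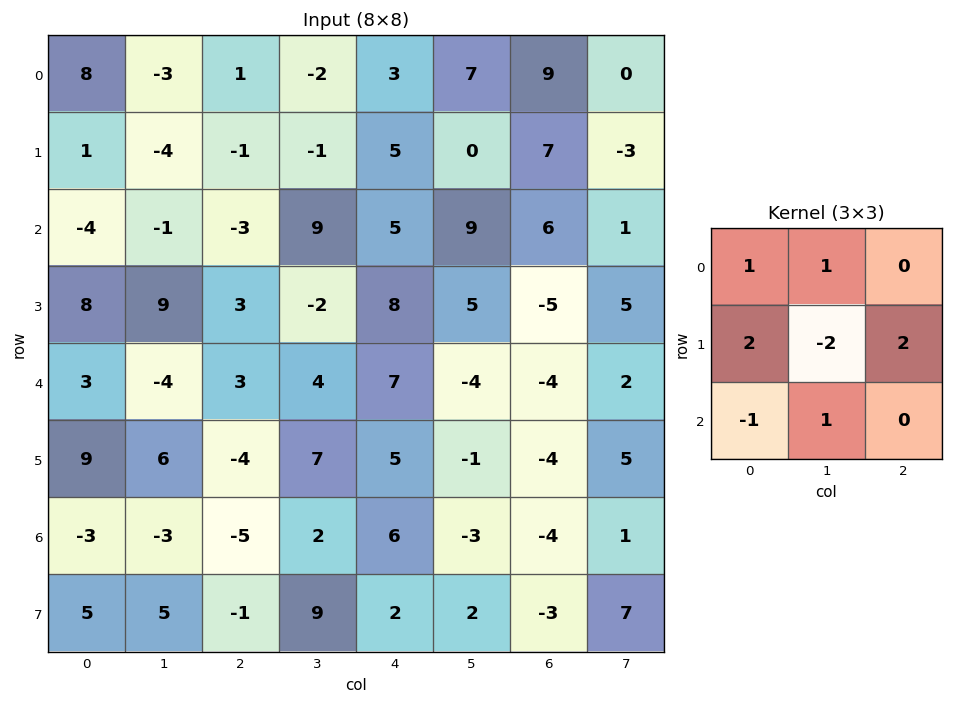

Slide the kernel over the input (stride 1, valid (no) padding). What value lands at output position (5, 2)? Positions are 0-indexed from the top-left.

The receptive field on the input at this output position is [-4 7 5 / -5 2 6 / -1 9 2]. Elementwise product with the kernel and sum: -4·1 + 7·1 + -5·2 + 2·-2 + 6·2 + -1·-1 + 9·1.

11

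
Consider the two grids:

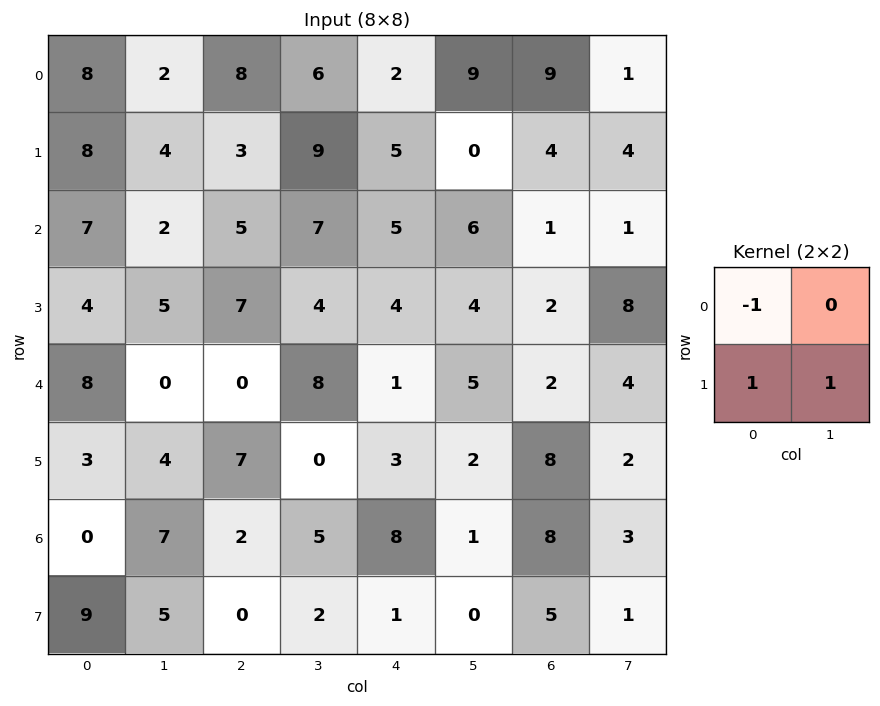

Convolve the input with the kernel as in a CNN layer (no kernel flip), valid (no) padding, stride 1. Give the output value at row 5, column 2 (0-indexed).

The receptive field on the input at this output position is [7 0 / 2 5]. Elementwise product with the kernel and sum: 7·-1 + 2·1 + 5·1.

0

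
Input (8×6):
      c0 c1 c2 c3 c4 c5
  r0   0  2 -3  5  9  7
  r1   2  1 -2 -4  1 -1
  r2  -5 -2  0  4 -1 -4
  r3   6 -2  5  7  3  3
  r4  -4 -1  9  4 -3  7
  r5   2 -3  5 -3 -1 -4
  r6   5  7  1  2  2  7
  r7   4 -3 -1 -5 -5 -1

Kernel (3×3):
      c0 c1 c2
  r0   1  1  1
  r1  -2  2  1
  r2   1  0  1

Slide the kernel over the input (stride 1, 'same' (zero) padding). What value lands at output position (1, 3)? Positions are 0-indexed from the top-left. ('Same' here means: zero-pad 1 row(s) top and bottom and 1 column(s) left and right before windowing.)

7

The receptive field on the zero-padded input at this output position is [-3 5 9 / -2 -4 1 / 0 4 -1]. Elementwise product with the kernel and sum: -3·1 + 5·1 + 9·1 + -2·-2 + -4·2 + 1·1 + 0·1 + -1·1.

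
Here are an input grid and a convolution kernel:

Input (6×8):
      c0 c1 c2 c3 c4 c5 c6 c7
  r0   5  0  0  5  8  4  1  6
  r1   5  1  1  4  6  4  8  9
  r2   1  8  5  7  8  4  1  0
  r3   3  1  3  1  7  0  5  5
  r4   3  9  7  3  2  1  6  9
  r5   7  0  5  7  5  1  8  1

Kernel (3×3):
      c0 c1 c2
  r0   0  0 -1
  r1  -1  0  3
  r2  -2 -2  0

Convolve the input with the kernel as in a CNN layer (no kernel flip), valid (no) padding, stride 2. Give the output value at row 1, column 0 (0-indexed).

The receptive field on the input at this output position is [1 8 5 / 3 1 3 / 3 9 7]. Elementwise product with the kernel and sum: 5·-1 + 3·-1 + 3·3 + 3·-2 + 9·-2.

-23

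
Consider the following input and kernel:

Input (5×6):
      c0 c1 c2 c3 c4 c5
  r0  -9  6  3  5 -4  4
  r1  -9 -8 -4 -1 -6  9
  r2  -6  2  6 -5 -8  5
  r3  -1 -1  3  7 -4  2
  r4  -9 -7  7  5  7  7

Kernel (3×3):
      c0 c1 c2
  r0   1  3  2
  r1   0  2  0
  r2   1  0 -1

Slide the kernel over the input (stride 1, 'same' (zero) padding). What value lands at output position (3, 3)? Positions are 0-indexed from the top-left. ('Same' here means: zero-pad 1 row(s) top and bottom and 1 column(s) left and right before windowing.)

The receptive field on the zero-padded input at this output position is [6 -5 -8 / 3 7 -4 / 7 5 7]. Elementwise product with the kernel and sum: 6·1 + -5·3 + -8·2 + 7·2 + 7·1 + 7·-1.

-11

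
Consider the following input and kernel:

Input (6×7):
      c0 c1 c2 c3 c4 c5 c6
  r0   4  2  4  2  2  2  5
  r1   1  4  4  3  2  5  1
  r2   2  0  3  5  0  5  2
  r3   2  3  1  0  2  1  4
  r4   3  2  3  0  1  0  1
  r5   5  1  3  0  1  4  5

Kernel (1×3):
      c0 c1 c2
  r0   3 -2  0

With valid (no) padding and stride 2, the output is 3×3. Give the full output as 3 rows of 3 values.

8 8 2
6 -1 -10
5 9 3

Output[0,0]: The receptive field on the input at this output position is [4 2 4]. Elementwise product with the kernel and sum: 4·3 + 2·-2.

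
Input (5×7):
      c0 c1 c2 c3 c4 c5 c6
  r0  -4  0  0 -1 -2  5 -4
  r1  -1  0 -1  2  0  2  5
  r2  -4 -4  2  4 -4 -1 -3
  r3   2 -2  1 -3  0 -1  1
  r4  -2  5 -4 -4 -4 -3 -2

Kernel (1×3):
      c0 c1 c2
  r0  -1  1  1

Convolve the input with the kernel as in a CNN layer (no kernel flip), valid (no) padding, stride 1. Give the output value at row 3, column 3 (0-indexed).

The receptive field on the input at this output position is [-3 0 -1]. Elementwise product with the kernel and sum: -3·-1 + 0·1 + -1·1.

2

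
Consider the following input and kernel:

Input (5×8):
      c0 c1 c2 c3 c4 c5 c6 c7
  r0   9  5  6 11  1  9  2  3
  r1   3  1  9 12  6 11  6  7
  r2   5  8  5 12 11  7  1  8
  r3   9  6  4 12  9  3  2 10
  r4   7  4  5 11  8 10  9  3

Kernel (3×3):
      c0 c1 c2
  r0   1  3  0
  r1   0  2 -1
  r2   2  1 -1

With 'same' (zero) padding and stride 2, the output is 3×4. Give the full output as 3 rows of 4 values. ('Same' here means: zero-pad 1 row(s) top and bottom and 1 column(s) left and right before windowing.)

Output[0,0]: The receptive field on the zero-padded input at this output position is [0 0 0 / 0 9 5 / 0 3 1]. Elementwise product with the kernel and sum: 0·1 + 0·3 + 9·2 + 5·-1 + 0·2 + 3·1 + 1·-1.

15 0 12 22
14 30 75 21
37 17 45 24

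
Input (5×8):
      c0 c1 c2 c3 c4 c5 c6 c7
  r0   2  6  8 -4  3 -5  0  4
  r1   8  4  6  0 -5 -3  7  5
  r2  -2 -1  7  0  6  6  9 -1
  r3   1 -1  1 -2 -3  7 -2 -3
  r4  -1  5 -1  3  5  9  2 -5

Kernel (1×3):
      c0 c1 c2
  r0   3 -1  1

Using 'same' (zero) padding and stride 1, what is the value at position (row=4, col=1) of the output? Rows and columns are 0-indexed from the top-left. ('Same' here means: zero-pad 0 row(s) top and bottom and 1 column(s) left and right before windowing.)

The receptive field on the zero-padded input at this output position is [-1 5 -1]. Elementwise product with the kernel and sum: -1·3 + 5·-1 + -1·1.

-9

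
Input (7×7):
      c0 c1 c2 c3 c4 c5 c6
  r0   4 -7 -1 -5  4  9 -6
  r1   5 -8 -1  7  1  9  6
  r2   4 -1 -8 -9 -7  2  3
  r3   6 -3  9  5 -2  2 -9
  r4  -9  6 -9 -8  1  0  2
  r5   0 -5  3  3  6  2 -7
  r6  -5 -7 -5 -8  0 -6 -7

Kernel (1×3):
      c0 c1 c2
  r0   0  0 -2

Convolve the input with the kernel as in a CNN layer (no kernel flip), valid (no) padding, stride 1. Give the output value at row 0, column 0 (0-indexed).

The receptive field on the input at this output position is [4 -7 -1]. Elementwise product with the kernel and sum: -1·-2.

2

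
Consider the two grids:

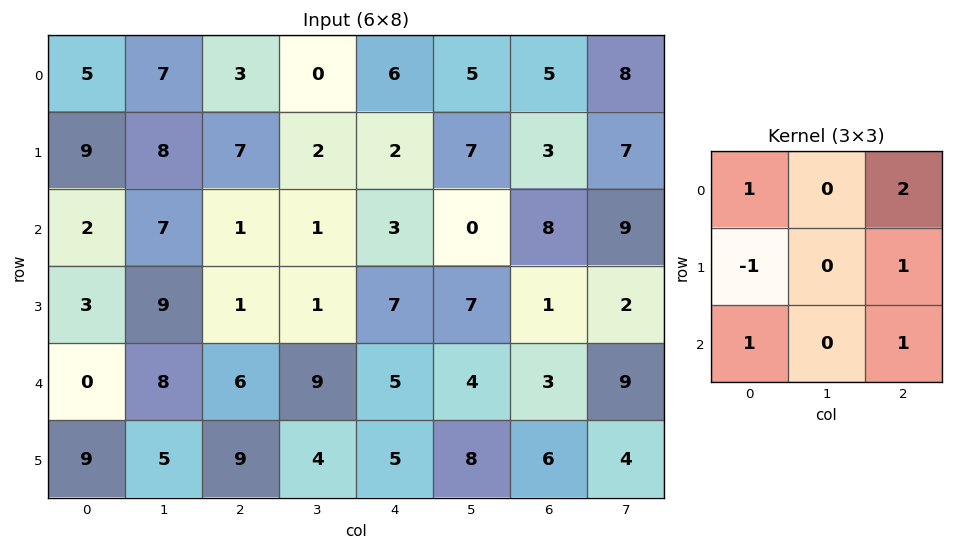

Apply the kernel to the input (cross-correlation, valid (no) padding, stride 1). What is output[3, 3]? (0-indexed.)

The receptive field on the input at this output position is [1 7 7 / 9 5 4 / 4 5 8]. Elementwise product with the kernel and sum: 1·1 + 7·2 + 9·-1 + 4·1 + 4·1 + 8·1.

22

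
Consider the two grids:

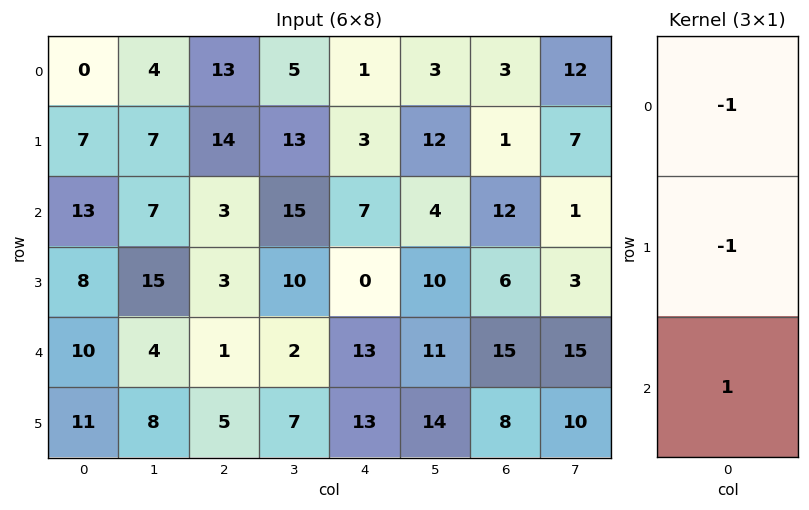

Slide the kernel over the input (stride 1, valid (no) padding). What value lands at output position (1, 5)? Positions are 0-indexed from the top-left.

The receptive field on the input at this output position is [12 / 4 / 10]. Elementwise product with the kernel and sum: 12·-1 + 4·-1 + 10·1.

-6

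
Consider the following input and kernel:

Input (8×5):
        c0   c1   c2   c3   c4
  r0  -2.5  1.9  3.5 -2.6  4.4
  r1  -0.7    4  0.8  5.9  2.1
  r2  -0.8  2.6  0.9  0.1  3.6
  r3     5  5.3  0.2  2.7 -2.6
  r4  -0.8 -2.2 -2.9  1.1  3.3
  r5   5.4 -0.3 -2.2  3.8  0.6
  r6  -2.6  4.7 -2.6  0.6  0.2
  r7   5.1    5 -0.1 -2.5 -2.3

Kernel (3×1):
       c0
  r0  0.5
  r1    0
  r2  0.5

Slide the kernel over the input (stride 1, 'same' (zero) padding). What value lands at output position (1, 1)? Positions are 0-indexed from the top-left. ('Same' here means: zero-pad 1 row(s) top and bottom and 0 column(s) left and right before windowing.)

The receptive field on the zero-padded input at this output position is [1.9 / 4 / 2.6]. Elementwise product with the kernel and sum: 1.9·0.5 + 2.6·0.5.

2.25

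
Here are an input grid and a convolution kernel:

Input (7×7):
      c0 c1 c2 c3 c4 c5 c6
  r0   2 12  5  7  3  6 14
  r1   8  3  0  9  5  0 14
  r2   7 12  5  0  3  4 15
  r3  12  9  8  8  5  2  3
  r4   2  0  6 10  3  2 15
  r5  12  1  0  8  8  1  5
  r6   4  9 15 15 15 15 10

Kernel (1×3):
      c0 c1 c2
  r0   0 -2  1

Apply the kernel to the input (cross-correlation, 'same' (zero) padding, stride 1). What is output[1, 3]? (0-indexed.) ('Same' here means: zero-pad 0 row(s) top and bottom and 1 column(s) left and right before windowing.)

The receptive field on the zero-padded input at this output position is [0 9 5]. Elementwise product with the kernel and sum: 9·-2 + 5·1.

-13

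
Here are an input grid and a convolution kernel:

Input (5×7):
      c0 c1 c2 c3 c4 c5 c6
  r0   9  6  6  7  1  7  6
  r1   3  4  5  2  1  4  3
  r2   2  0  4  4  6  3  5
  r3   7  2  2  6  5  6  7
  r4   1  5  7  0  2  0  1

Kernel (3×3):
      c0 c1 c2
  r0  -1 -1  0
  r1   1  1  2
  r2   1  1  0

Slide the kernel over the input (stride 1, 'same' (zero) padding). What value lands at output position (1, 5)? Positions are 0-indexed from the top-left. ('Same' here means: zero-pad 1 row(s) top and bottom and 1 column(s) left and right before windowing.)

12

The receptive field on the zero-padded input at this output position is [1 7 6 / 1 4 3 / 6 3 5]. Elementwise product with the kernel and sum: 1·-1 + 7·-1 + 1·1 + 4·1 + 3·2 + 6·1 + 3·1.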